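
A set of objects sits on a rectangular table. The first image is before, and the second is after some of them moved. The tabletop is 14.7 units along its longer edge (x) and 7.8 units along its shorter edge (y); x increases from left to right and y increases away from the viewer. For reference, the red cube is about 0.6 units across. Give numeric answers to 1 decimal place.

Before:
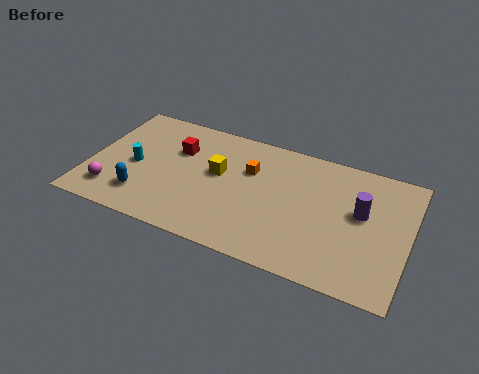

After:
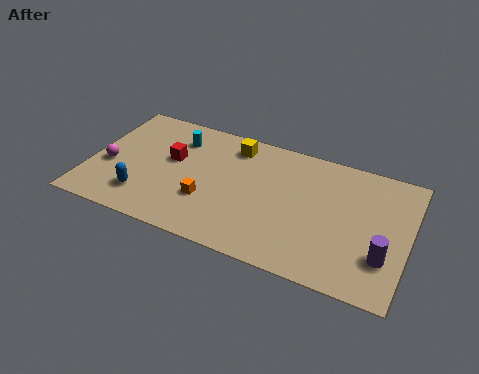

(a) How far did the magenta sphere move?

1.6

The magenta sphere moved from about (1.3, 1.6) to (0.9, 3.2), a distance of √(0.4² + 1.6²) ≈ 1.6.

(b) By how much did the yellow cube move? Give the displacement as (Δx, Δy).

(0.5, 2.0)

From the two frames, the yellow cube sits at roughly (5.9, 4.5) before and (6.4, 6.5) after.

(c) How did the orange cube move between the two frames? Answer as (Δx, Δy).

(-1.7, -2.6)

From the two frames, the orange cube sits at roughly (7.3, 5.2) before and (5.6, 2.6) after.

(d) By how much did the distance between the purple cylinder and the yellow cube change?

+1.8

The distance was about 6.6 in the first image and 8.4 in the second, so they moved 1.8 units further apart.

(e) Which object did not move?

the blue capsule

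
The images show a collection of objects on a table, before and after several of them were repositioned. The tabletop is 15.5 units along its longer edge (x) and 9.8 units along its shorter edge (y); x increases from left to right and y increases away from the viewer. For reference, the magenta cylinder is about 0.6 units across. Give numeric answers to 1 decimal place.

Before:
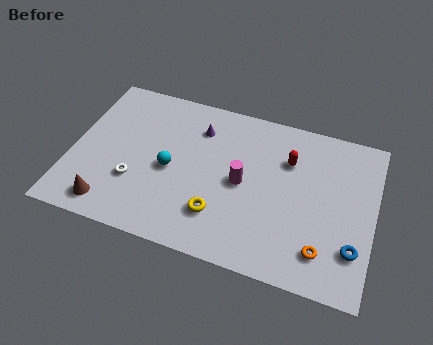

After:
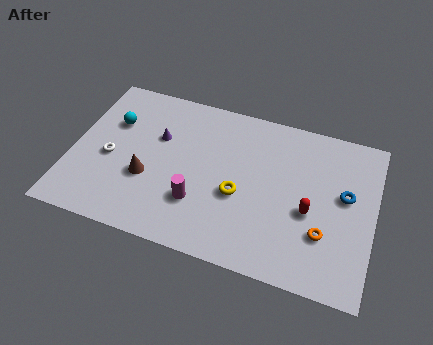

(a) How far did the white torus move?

1.8

The white torus moved from about (3.4, 3.2) to (2.0, 4.3), a distance of √(1.4² + 1.1²) ≈ 1.8.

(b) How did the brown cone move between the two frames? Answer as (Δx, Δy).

(1.7, 2.2)

From the two frames, the brown cone sits at roughly (2.3, 1.4) before and (4.0, 3.6) after.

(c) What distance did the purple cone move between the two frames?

2.3

The purple cone moved from about (6.3, 7.5) to (4.3, 6.3), a distance of √(2.0² + 1.2²) ≈ 2.3.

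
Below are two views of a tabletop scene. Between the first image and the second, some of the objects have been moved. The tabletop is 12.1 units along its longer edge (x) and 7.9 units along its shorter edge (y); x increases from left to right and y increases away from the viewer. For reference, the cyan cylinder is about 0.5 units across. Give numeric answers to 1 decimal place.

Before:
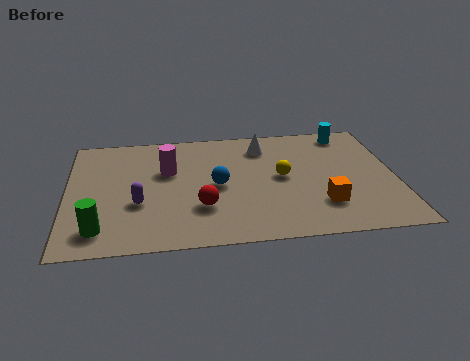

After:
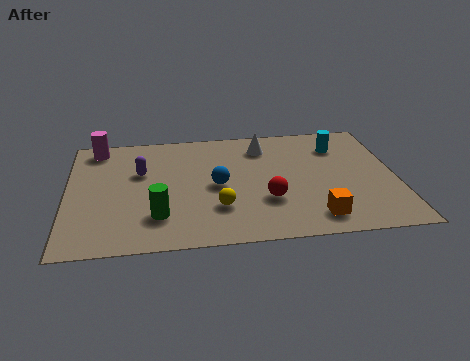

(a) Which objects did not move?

the white cone and the blue sphere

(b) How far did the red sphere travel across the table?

2.4

From (4.9, 2.4) to (7.3, 2.6), the red sphere covered √(2.4² + 0.2²) ≈ 2.4 units.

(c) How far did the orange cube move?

0.9

The orange cube moved from about (9.3, 2.1) to (9.0, 1.3), a distance of √(0.3² + 0.8²) ≈ 0.9.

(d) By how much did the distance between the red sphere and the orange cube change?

-2.3

They were about 4.4 units apart before and 2.1 after — 2.3 units closer together.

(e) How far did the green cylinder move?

2.2

The green cylinder moved from about (1.2, 1.4) to (3.3, 2.0), a distance of √(2.1² + 0.6²) ≈ 2.2.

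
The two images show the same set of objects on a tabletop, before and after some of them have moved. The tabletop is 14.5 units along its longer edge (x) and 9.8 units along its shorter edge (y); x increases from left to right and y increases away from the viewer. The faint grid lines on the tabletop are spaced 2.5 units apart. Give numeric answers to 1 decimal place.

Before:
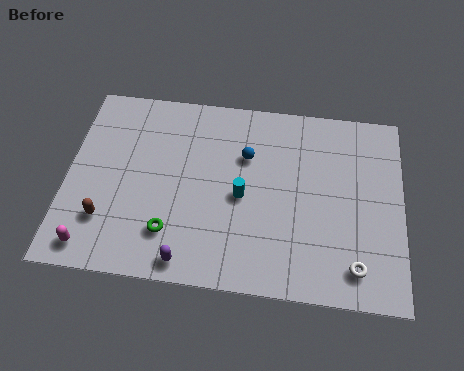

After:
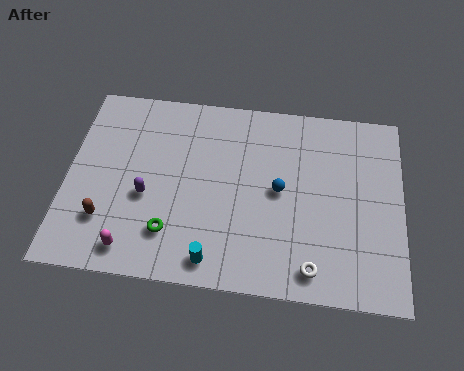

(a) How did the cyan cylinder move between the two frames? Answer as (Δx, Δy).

(-1.1, -3.3)

The cyan cylinder started near (7.6, 4.5) and ended near (6.5, 1.2).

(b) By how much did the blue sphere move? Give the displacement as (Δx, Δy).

(1.5, -1.6)

The blue sphere started near (7.7, 6.6) and ended near (9.2, 5.0).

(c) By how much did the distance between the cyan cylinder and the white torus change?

-1.5

The distance was about 5.7 in the first image and 4.2 in the second, so they moved 1.5 units closer together.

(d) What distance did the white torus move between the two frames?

1.8

The white torus was near (12.5, 1.6) before and (10.7, 1.3) after, so it travelled √(1.8² + 0.3²) ≈ 1.8 units.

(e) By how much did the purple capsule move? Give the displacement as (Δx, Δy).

(-1.9, 3.0)

The purple capsule was at about (5.4, 1.0) and moved to about (3.5, 4.0).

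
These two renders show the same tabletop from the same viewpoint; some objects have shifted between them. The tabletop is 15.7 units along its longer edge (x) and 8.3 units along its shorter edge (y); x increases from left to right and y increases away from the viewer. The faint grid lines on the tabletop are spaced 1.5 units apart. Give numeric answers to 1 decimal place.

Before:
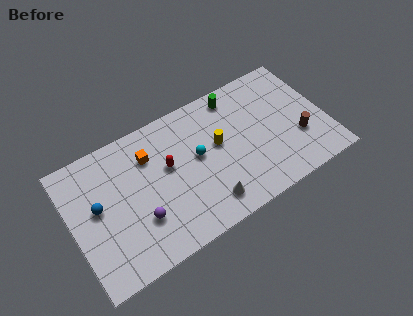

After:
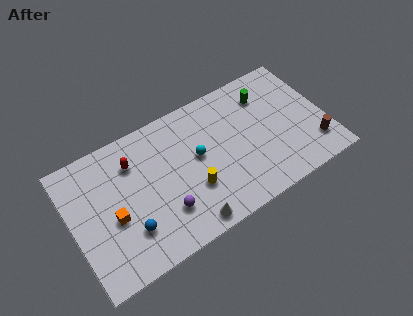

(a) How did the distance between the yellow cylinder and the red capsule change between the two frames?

+1.6

They were about 3.1 units apart before and 4.7 after — 1.6 units further apart.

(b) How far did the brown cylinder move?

1.2

The brown cylinder was near (13.9, 2.8) before and (14.7, 1.9) after, so it travelled √(0.8² + 0.9²) ≈ 1.2 units.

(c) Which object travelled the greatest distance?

the orange cube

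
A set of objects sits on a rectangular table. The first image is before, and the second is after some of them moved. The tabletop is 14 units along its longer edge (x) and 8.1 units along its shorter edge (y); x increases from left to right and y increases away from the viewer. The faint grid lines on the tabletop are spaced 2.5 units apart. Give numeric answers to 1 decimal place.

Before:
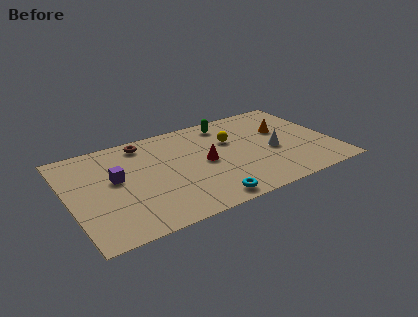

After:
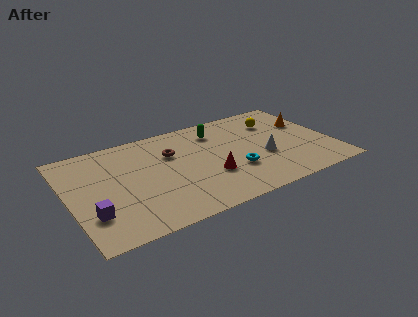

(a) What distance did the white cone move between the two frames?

0.6

The white cone moved from about (10.8, 3.5) to (10.3, 3.2), a distance of √(0.5² + 0.3²) ≈ 0.6.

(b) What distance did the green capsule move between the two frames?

0.8

The green capsule moved from about (8.8, 6.9) to (8.2, 6.4), a distance of √(0.6² + 0.5²) ≈ 0.8.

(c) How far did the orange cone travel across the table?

1.4

From (11.6, 5.1) to (13.0, 5.2), the orange cone covered √(1.4² + 0.1²) ≈ 1.4 units.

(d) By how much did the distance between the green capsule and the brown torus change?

-1.7

The distance was about 4.5 in the first image and 2.8 in the second, so they moved 1.7 units closer together.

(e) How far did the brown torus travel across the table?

2.0

The brown torus was near (4.3, 7.0) before and (5.6, 5.5) after, so it travelled √(1.3² + 1.5²) ≈ 2.0 units.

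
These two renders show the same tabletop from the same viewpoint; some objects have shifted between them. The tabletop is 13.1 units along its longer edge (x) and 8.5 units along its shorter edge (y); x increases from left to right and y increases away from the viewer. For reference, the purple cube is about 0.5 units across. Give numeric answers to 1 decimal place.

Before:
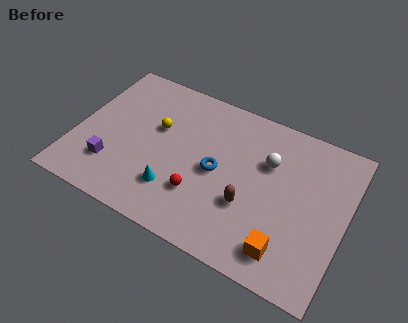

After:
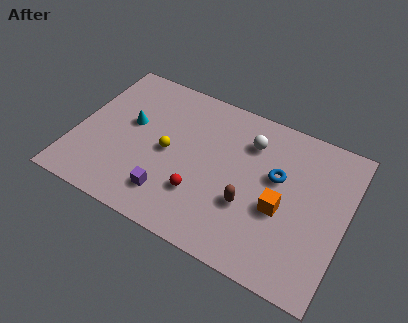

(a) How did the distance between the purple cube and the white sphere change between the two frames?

-2.3

They were about 8.0 units apart before and 5.7 after — 2.3 units closer together.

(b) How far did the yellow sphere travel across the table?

1.3

The yellow sphere moved from about (3.8, 5.2) to (4.5, 4.1), a distance of √(0.7² + 1.1²) ≈ 1.3.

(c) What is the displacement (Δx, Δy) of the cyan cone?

(-2.6, 2.7)

The cyan cone started near (5.1, 2.2) and ended near (2.5, 4.9).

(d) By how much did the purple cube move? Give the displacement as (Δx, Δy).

(2.9, -0.4)

From the two frames, the purple cube sits at roughly (2.0, 2.2) before and (4.9, 1.8) after.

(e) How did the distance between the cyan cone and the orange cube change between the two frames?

+2.2

Before: roughly 5.5 units apart; after: 7.7. That's 2.2 units further apart.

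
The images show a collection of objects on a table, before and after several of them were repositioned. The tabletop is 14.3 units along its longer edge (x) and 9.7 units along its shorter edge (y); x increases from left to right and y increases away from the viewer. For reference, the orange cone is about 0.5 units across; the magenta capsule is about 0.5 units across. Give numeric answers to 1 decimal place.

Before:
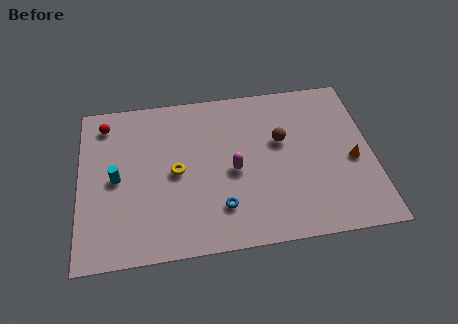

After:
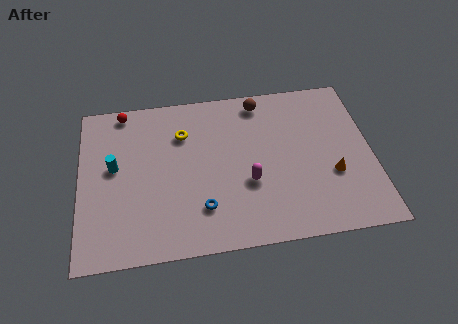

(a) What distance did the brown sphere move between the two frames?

2.8

The brown sphere moved from about (9.9, 5.9) to (9.0, 8.5), a distance of √(0.9² + 2.6²) ≈ 2.8.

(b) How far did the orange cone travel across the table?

1.2

The orange cone moved from about (13.3, 4.2) to (12.3, 3.5), a distance of √(1.0² + 0.7²) ≈ 1.2.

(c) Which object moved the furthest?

the brown sphere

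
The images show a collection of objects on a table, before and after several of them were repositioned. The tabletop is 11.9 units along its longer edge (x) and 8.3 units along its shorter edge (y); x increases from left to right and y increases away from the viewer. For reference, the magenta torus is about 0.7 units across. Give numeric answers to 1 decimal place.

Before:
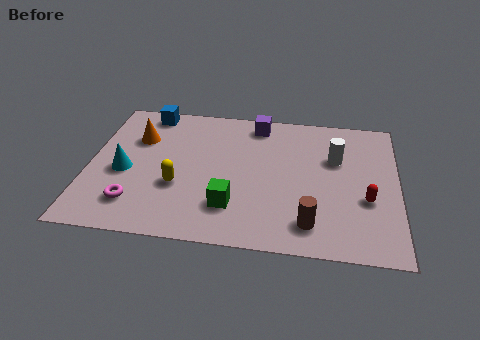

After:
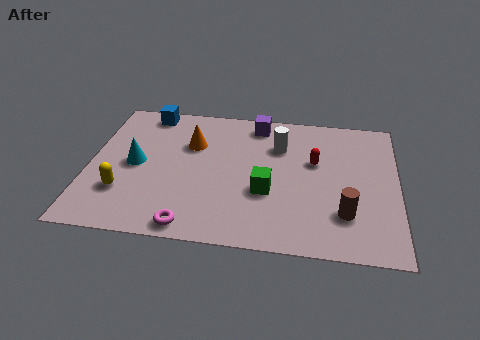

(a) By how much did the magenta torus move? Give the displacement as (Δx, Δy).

(2.2, -1.0)

The magenta torus was at about (1.9, 1.8) and moved to about (4.1, 0.8).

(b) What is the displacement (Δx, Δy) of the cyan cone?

(0.4, 0.5)

The cyan cone was at about (1.4, 3.6) and moved to about (1.8, 4.1).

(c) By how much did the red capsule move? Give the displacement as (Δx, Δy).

(-2.0, 2.0)

From the two frames, the red capsule sits at roughly (10.7, 3.1) before and (8.7, 5.1) after.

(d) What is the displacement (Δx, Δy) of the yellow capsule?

(-2.1, -0.6)

The yellow capsule was at about (3.5, 3.0) and moved to about (1.4, 2.4).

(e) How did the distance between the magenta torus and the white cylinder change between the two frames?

-2.4

The distance was about 8.4 in the first image and 6.0 in the second, so they moved 2.4 units closer together.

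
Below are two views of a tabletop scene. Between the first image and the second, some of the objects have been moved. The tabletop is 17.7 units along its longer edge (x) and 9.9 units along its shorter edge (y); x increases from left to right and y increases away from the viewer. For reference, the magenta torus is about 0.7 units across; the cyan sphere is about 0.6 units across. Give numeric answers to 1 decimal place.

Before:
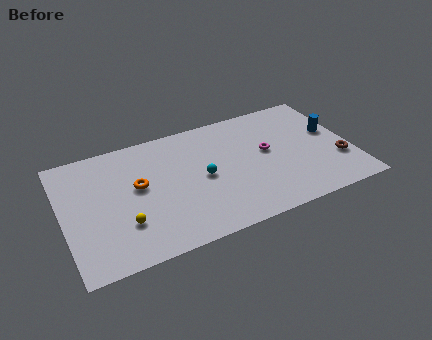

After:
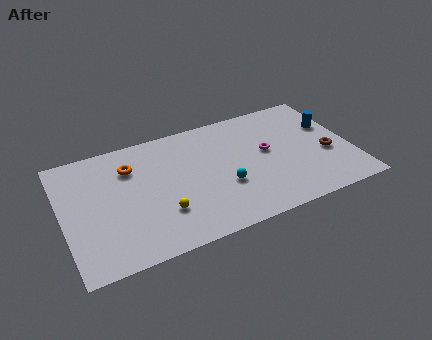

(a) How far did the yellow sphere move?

2.3

The yellow sphere moved from about (3.5, 2.9) to (5.8, 2.9), a distance of √(2.3² + 0.0²) ≈ 2.3.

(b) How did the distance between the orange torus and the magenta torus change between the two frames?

+0.5

They were about 8.0 units apart before and 8.5 after — 0.5 units further apart.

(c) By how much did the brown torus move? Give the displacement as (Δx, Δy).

(-0.6, 0.8)

From the two frames, the brown torus sits at roughly (16.8, 3.2) before and (16.2, 4.0) after.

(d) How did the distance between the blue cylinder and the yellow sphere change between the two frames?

-2.1

They were about 13.5 units apart before and 11.4 after — 2.1 units closer together.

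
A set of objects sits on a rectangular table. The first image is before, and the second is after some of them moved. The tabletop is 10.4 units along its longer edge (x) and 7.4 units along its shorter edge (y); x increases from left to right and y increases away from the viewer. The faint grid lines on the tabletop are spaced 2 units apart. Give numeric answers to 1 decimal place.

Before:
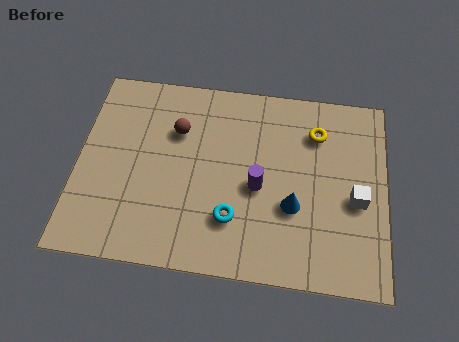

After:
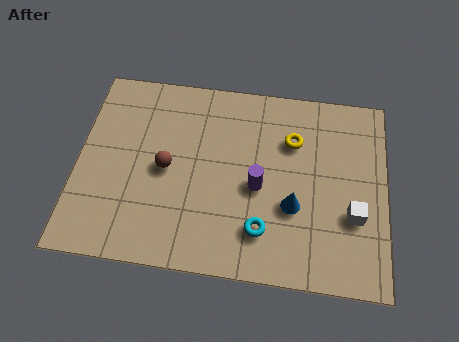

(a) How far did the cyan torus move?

1.0

From (5.3, 2.0) to (6.3, 1.7), the cyan torus covered √(1.0² + 0.3²) ≈ 1.0 units.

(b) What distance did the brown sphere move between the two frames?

1.5

From (3.3, 5.1) to (3.0, 3.6), the brown sphere covered √(0.3² + 1.5²) ≈ 1.5 units.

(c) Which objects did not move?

the blue cone and the purple cylinder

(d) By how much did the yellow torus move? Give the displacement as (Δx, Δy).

(-0.8, -0.4)

The yellow torus was at about (8.0, 5.6) and moved to about (7.2, 5.2).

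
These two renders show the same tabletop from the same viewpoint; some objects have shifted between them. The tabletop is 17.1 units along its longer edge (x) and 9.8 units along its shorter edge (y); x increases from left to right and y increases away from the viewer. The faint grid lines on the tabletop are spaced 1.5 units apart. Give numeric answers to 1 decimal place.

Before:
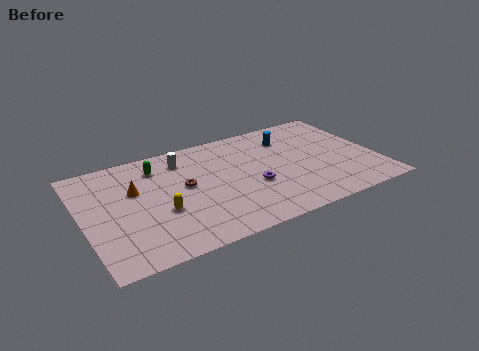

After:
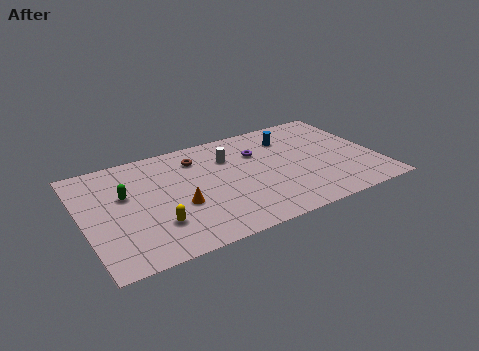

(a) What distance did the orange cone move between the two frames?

3.3

The orange cone moved from about (3.1, 6.2) to (5.4, 3.8), a distance of √(2.3² + 2.4²) ≈ 3.3.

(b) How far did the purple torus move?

3.1

The purple torus moved from about (9.7, 3.8) to (10.4, 6.8), a distance of √(0.7² + 3.0²) ≈ 3.1.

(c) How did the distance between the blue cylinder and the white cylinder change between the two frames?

-2.6

The distance was about 6.3 in the first image and 3.7 in the second, so they moved 2.6 units closer together.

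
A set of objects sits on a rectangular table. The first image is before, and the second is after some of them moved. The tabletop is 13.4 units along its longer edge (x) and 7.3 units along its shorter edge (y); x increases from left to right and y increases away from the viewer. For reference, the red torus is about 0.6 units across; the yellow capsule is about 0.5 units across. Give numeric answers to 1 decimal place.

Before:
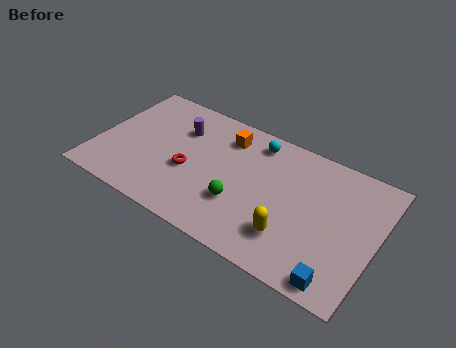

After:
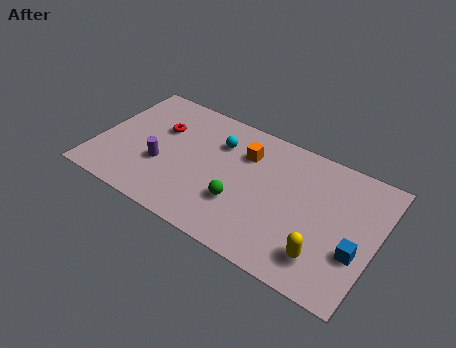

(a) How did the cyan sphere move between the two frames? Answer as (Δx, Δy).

(-1.7, -0.9)

From the two frames, the cyan sphere sits at roughly (7.3, 6.2) before and (5.6, 5.3) after.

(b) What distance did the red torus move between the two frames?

2.5

The red torus was near (4.5, 3.0) before and (2.8, 4.8) after, so it travelled √(1.7² + 1.8²) ≈ 2.5 units.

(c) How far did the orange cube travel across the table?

1.1

The orange cube was near (5.9, 5.8) before and (6.9, 5.3) after, so it travelled √(1.0² + 0.5²) ≈ 1.1 units.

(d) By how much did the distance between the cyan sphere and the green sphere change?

-0.5

Before: roughly 3.8 units apart; after: 3.3. That's 0.5 units closer together.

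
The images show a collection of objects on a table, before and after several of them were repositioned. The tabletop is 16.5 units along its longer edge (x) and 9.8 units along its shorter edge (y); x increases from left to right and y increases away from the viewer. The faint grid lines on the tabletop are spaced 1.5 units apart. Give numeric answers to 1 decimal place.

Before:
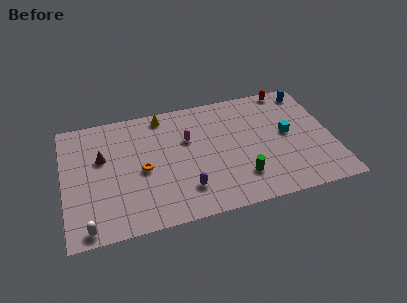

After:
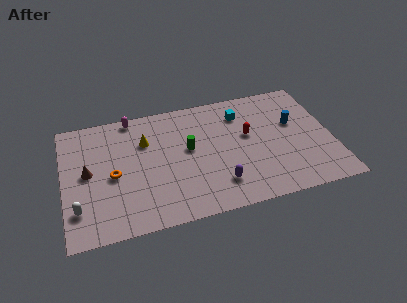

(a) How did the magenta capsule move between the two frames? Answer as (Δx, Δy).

(-3.3, 2.7)

From the two frames, the magenta capsule sits at roughly (7.7, 6.3) before and (4.4, 9.0) after.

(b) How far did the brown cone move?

1.3

From (2.4, 6.1) to (1.5, 5.1), the brown cone covered √(0.9² + 1.0²) ≈ 1.3 units.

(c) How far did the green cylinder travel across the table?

4.3

The green cylinder moved from about (10.7, 2.4) to (7.7, 5.5), a distance of √(3.0² + 3.1²) ≈ 4.3.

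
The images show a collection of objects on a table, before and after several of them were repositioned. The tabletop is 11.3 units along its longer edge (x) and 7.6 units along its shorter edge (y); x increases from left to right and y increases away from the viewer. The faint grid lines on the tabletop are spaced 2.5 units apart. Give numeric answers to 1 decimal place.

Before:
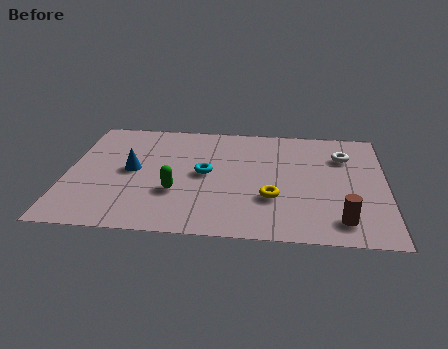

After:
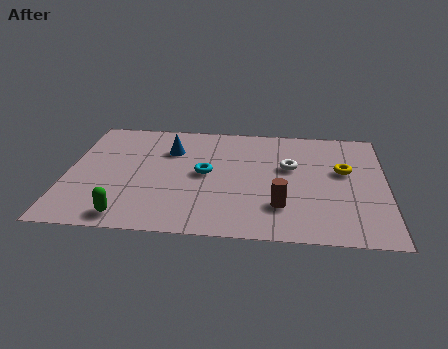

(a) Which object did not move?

the cyan torus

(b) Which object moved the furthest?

the yellow torus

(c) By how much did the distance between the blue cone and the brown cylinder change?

-2.6

Before: roughly 7.8 units apart; after: 5.2. That's 2.6 units closer together.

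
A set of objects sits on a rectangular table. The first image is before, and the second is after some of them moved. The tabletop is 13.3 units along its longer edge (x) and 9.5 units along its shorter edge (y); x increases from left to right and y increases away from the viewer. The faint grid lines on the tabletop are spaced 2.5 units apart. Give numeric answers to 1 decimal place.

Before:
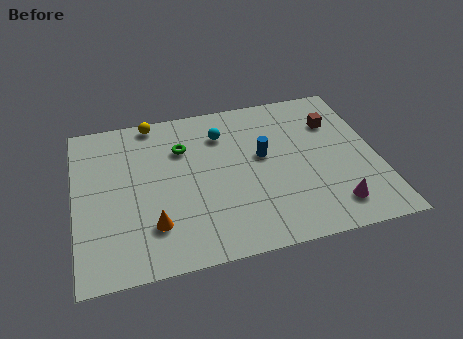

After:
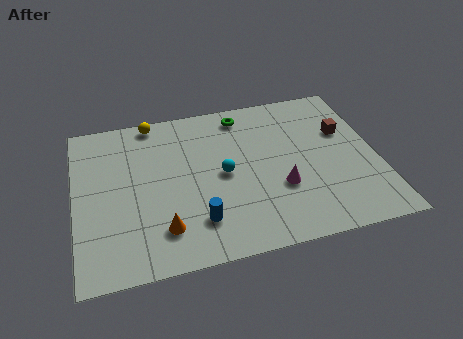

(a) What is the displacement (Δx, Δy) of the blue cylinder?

(-3.1, -3.2)

The blue cylinder started near (8.3, 5.4) and ended near (5.2, 2.2).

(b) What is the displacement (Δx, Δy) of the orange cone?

(0.4, -0.3)

From the two frames, the orange cone sits at roughly (3.3, 2.4) before and (3.7, 2.1) after.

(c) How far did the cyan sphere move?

2.5

From (6.6, 7.2) to (6.5, 4.7), the cyan sphere covered √(0.1² + 2.5²) ≈ 2.5 units.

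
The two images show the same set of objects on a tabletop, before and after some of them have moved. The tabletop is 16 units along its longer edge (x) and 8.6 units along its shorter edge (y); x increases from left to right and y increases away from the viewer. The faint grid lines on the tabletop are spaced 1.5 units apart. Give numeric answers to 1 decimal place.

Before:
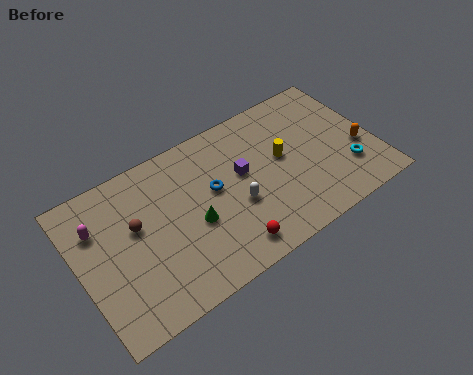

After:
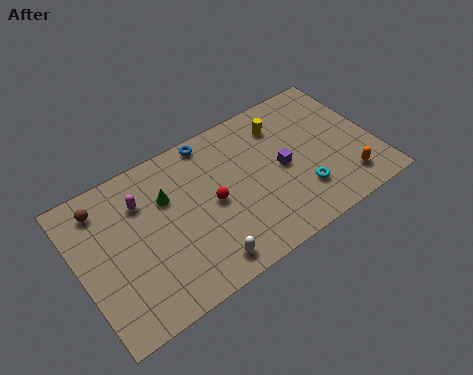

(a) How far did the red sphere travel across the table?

2.9

The red sphere moved from about (7.5, 1.3) to (7.1, 4.2), a distance of √(0.4² + 2.9²) ≈ 2.9.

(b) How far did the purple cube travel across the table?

2.2

The purple cube was near (8.9, 5.0) before and (11.0, 4.2) after, so it travelled √(2.1² + 0.8²) ≈ 2.2 units.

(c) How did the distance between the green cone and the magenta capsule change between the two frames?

-4.0

Before: roughly 5.4 units apart; after: 1.4. That's 4.0 units closer together.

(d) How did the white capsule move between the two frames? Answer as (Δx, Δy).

(-2.2, -2.2)

From the two frames, the white capsule sits at roughly (8.3, 3.4) before and (6.1, 1.2) after.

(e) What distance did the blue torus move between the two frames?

2.9

The blue torus moved from about (7.3, 4.9) to (7.6, 7.8), a distance of √(0.3² + 2.9²) ≈ 2.9.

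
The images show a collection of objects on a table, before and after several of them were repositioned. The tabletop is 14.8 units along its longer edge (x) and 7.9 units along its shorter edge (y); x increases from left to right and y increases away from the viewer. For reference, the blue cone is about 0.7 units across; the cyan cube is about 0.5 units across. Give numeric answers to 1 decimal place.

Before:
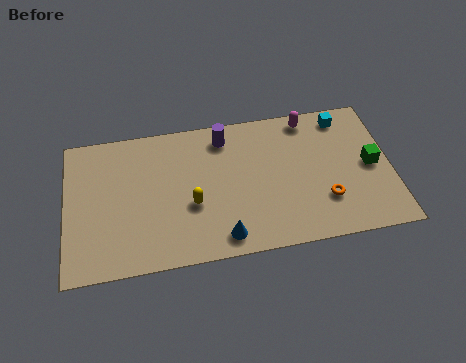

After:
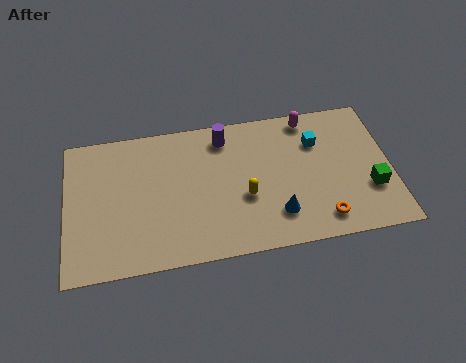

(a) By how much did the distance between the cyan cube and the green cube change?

+0.7

Before: roughly 3.1 units apart; after: 3.8. That's 0.7 units further apart.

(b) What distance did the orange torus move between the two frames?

1.0

The orange torus was near (11.7, 2.3) before and (11.5, 1.3) after, so it travelled √(0.2² + 1.0²) ≈ 1.0 units.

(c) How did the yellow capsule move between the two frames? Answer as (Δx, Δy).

(2.4, 0.0)

From the two frames, the yellow capsule sits at roughly (5.7, 3.1) before and (8.1, 3.1) after.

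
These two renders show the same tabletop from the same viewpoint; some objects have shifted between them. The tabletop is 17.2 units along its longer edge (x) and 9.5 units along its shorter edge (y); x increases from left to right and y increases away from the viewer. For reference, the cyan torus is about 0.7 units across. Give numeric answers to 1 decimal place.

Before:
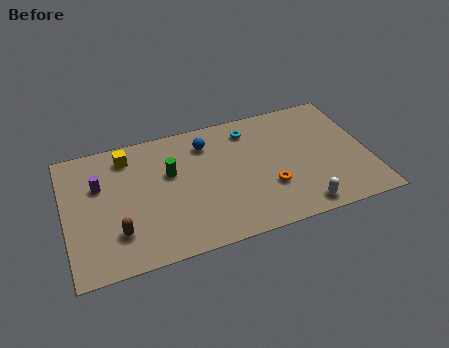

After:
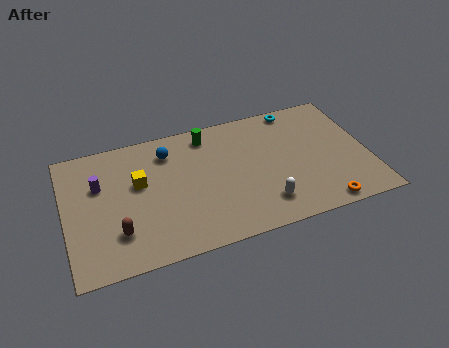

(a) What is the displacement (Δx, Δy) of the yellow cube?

(0.5, -2.2)

The yellow cube started near (3.7, 7.9) and ended near (4.2, 5.7).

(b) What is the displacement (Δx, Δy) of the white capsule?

(-2.0, 0.9)

The white capsule started near (13.0, 1.1) and ended near (11.0, 2.0).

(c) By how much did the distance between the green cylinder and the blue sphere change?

-0.3

They were about 2.7 units apart before and 2.4 after — 0.3 units closer together.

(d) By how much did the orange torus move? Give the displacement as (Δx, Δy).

(2.8, -2.2)

From the two frames, the orange torus sits at roughly (11.4, 3.1) before and (14.2, 0.9) after.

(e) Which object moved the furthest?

the orange torus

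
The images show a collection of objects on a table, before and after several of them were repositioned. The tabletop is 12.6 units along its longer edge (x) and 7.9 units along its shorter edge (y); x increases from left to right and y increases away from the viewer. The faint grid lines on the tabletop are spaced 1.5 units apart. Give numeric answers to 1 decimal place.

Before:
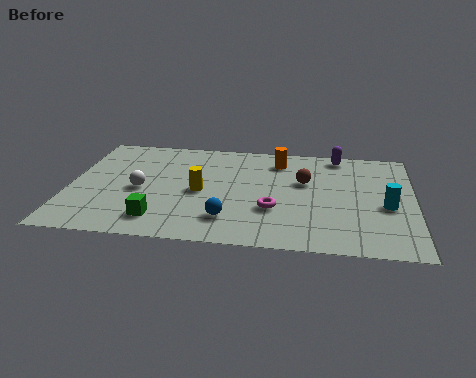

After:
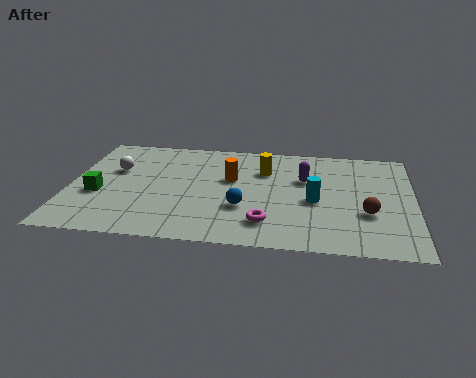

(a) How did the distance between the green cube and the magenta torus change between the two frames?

+2.1

Before: roughly 4.3 units apart; after: 6.4. That's 2.1 units further apart.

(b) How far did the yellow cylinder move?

3.0

From (4.8, 3.7) to (7.1, 5.6), the yellow cylinder covered √(2.3² + 1.9²) ≈ 3.0 units.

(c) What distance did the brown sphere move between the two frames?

3.1

The brown sphere was near (8.6, 4.9) before and (10.9, 2.8) after, so it travelled √(2.3² + 2.1²) ≈ 3.1 units.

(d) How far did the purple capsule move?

2.3

From (9.8, 7.1) to (8.6, 5.1), the purple capsule covered √(1.2² + 2.0²) ≈ 2.3 units.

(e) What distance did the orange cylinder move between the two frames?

2.3

The orange cylinder moved from about (7.6, 6.4) to (5.9, 4.8), a distance of √(1.7² + 1.6²) ≈ 2.3.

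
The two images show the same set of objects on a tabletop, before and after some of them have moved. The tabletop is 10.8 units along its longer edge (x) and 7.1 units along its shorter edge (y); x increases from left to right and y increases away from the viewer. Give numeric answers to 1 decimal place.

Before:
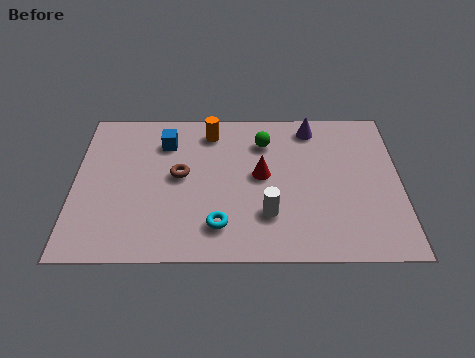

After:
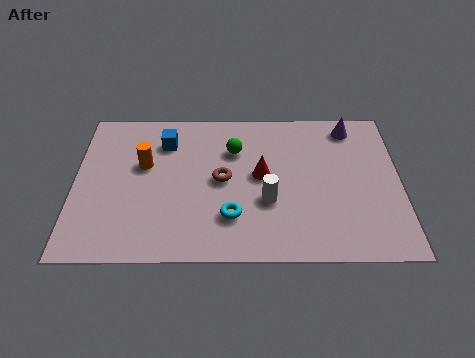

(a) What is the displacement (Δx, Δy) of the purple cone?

(1.3, 0.0)

From the two frames, the purple cone sits at roughly (7.9, 6.1) before and (9.2, 6.1) after.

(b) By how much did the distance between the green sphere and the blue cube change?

-1.0

Before: roughly 3.3 units apart; after: 2.3. That's 1.0 units closer together.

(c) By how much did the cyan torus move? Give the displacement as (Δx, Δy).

(0.4, 0.4)

The cyan torus started near (4.8, 1.5) and ended near (5.2, 1.9).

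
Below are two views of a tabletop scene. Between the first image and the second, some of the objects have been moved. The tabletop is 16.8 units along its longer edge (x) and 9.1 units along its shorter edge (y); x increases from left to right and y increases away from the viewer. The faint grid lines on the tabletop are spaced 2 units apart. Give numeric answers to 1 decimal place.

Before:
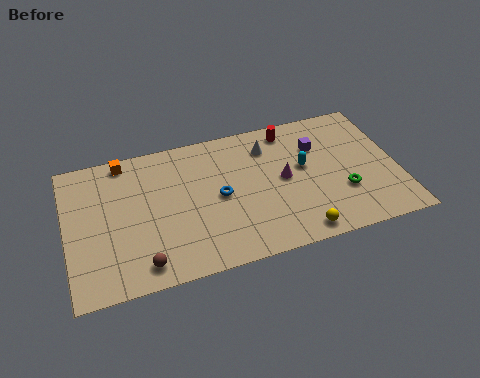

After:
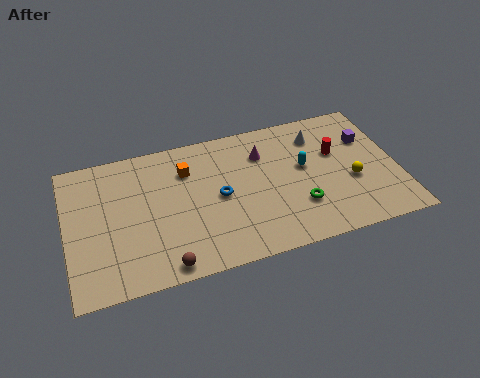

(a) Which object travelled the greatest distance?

the yellow sphere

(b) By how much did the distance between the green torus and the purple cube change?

+1.7

The distance was about 3.5 in the first image and 5.2 in the second, so they moved 1.7 units further apart.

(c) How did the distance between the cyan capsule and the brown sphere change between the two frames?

-0.8

They were about 9.4 units apart before and 8.6 after — 0.8 units closer together.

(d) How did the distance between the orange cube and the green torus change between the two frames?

-5.3

They were about 12.0 units apart before and 6.7 after — 5.3 units closer together.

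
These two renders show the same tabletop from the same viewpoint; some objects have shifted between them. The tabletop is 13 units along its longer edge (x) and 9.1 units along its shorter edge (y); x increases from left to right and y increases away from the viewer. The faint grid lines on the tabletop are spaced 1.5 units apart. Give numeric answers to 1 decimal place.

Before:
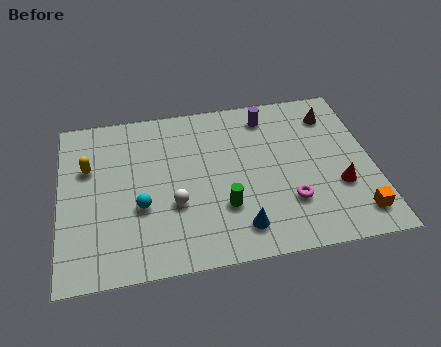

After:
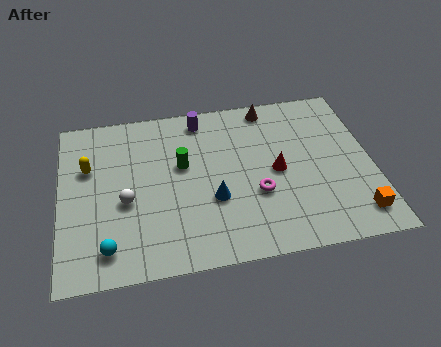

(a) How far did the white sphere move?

2.1

The white sphere was near (4.7, 3.3) before and (2.7, 3.8) after, so it travelled √(2.0² + 0.5²) ≈ 2.1 units.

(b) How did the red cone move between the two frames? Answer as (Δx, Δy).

(-2.5, 1.3)

From the two frames, the red cone sits at roughly (11.5, 3.1) before and (9.0, 4.4) after.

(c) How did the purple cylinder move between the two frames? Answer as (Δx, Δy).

(-2.8, 0.3)

The purple cylinder was at about (8.8, 7.6) and moved to about (6.0, 7.9).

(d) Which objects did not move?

the yellow capsule and the orange cube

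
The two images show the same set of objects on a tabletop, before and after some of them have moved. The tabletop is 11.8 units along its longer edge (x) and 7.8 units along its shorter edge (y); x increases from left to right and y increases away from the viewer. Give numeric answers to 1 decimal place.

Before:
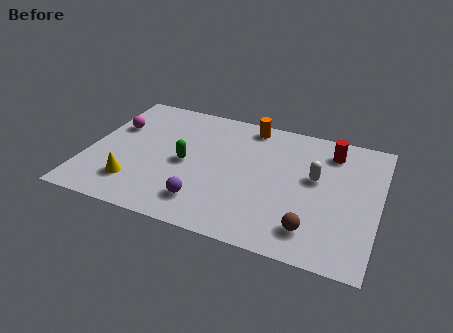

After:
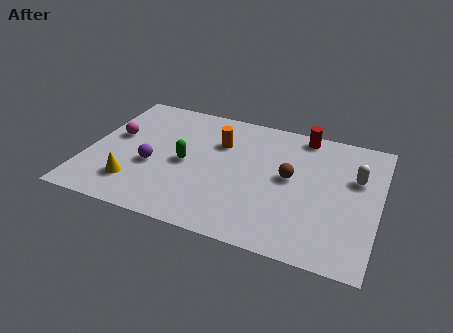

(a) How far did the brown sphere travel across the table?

2.9

The brown sphere was near (9.3, 1.5) before and (8.2, 4.2) after, so it travelled √(1.1² + 2.7²) ≈ 2.9 units.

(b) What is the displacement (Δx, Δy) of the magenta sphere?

(0.1, -0.6)

The magenta sphere started near (0.9, 5.1) and ended near (1.0, 4.5).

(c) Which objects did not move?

the yellow cone and the green capsule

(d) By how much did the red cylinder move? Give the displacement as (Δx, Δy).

(-1.2, 0.7)

The red cylinder was at about (9.7, 6.3) and moved to about (8.5, 7.0).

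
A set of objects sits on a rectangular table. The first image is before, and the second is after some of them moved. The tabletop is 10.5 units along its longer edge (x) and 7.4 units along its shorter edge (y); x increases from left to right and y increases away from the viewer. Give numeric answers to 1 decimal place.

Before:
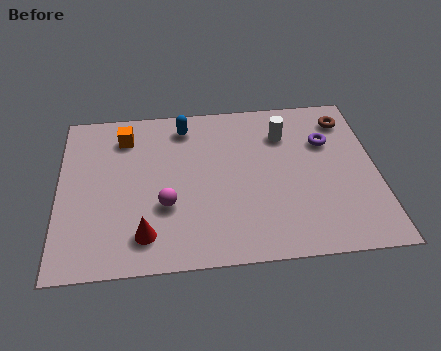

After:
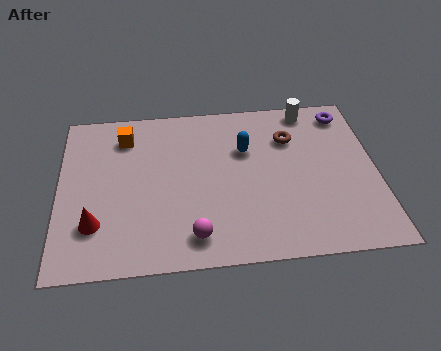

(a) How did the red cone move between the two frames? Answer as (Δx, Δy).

(-1.6, 0.6)

The red cone started near (2.8, 1.4) and ended near (1.2, 2.0).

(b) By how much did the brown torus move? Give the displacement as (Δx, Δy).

(-1.9, -0.7)

The brown torus was at about (9.6, 6.0) and moved to about (7.7, 5.3).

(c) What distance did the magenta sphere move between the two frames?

1.7

From (3.5, 2.6) to (4.4, 1.2), the magenta sphere covered √(0.9² + 1.4²) ≈ 1.7 units.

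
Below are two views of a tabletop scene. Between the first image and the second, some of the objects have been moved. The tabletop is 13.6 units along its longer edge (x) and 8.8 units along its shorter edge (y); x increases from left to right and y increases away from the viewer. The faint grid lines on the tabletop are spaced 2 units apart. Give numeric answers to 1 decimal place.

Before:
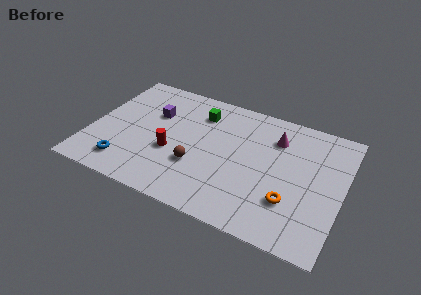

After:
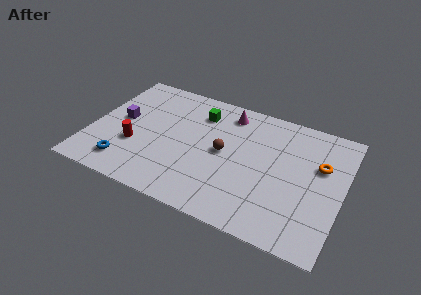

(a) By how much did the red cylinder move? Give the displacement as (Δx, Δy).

(-2.0, -0.3)

The red cylinder was at about (4.5, 3.4) and moved to about (2.5, 3.1).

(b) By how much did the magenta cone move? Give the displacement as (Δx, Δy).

(-2.7, 0.8)

The magenta cone was at about (9.8, 6.6) and moved to about (7.1, 7.4).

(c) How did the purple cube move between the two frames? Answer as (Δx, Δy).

(-1.7, -1.1)

The purple cube was at about (3.2, 5.8) and moved to about (1.5, 4.7).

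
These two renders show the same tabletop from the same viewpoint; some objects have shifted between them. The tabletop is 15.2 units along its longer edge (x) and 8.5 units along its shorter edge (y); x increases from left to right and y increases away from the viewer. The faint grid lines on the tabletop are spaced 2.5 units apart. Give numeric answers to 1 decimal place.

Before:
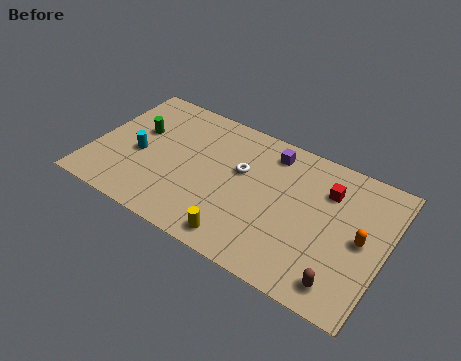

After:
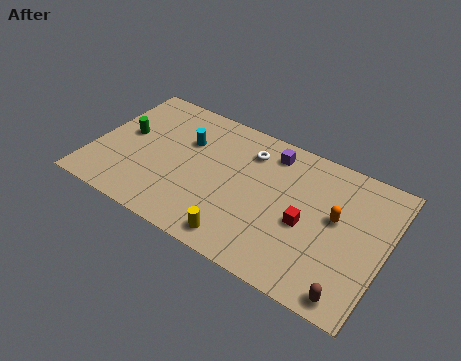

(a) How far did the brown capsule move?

0.6

From (13.4, 1.3) to (13.9, 0.9), the brown capsule covered √(0.5² + 0.4²) ≈ 0.6 units.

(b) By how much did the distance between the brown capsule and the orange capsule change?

+1.1

The distance was about 3.0 in the first image and 4.1 in the second, so they moved 1.1 units further apart.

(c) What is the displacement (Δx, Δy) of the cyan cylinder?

(2.2, 2.0)

The cyan cylinder was at about (2.4, 3.7) and moved to about (4.6, 5.7).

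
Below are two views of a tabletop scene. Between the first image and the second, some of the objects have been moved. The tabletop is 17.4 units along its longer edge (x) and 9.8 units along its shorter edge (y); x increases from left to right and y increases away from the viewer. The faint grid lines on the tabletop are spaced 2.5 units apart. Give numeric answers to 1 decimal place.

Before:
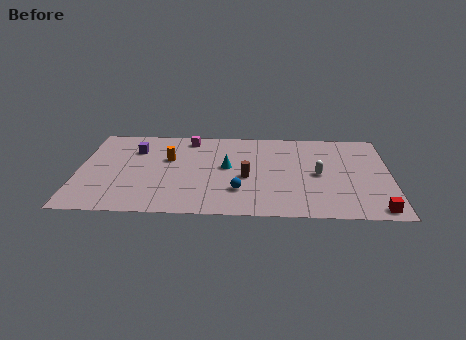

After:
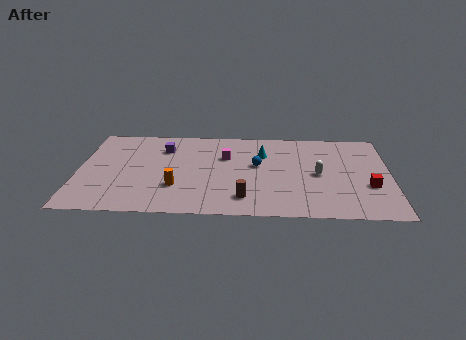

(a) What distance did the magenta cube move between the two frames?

2.9

The magenta cube moved from about (6.1, 8.5) to (8.2, 6.5), a distance of √(2.1² + 2.0²) ≈ 2.9.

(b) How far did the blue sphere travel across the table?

3.1

The blue sphere was near (9.0, 2.7) before and (10.0, 5.6) after, so it travelled √(1.0² + 2.9²) ≈ 3.1 units.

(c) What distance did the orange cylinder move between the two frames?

3.1

The orange cylinder was near (5.0, 6.1) before and (5.5, 3.0) after, so it travelled √(0.5² + 3.1²) ≈ 3.1 units.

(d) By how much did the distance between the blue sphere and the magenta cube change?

-4.5

They were about 6.5 units apart before and 2.0 after — 4.5 units closer together.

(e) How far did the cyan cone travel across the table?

2.6

The cyan cone moved from about (8.3, 5.3) to (10.3, 6.9), a distance of √(2.0² + 1.6²) ≈ 2.6.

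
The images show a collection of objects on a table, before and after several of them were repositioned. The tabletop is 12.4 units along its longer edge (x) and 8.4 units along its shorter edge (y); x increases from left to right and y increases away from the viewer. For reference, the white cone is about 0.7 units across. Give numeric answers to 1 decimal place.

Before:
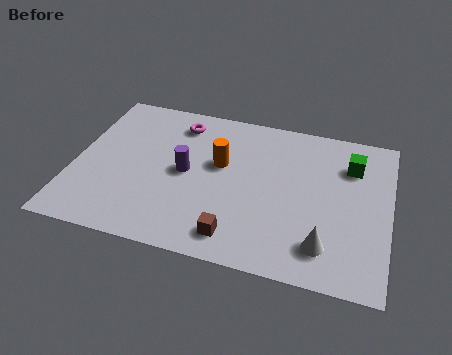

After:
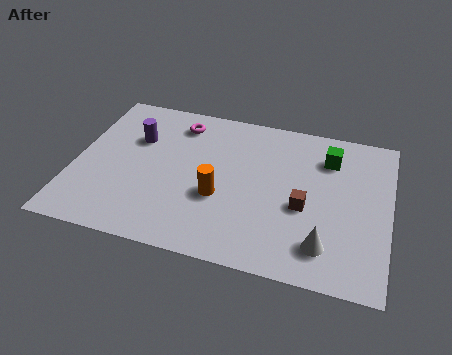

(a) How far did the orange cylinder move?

1.8

From (5.7, 5.0) to (5.8, 3.2), the orange cylinder covered √(0.1² + 1.8²) ≈ 1.8 units.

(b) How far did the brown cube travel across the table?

3.3

The brown cube moved from about (6.6, 1.3) to (9.1, 3.5), a distance of √(2.5² + 2.2²) ≈ 3.3.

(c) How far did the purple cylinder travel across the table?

2.5

The purple cylinder moved from about (4.4, 4.2) to (2.3, 5.6), a distance of √(2.1² + 1.4²) ≈ 2.5.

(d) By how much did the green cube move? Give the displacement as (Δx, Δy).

(-0.9, 0.2)

From the two frames, the green cube sits at roughly (10.8, 6.2) before and (9.9, 6.4) after.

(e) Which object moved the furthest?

the brown cube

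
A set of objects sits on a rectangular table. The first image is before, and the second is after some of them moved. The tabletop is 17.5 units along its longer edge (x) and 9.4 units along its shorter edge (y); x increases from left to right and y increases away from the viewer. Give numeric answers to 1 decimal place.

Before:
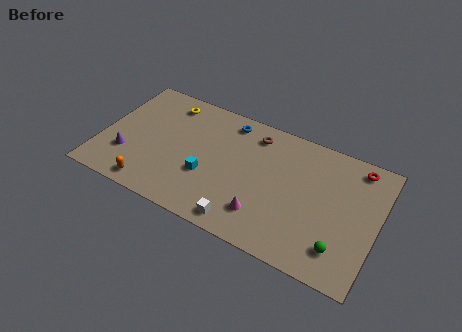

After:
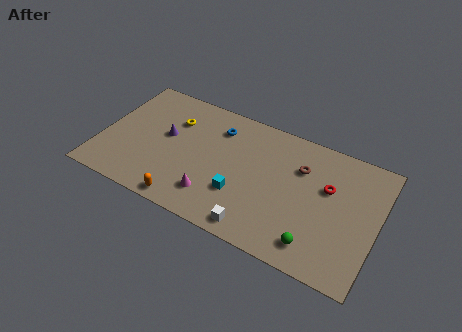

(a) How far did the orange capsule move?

2.3

The orange capsule was near (3.6, 1.1) before and (5.9, 0.9) after, so it travelled √(2.3² + 0.2²) ≈ 2.3 units.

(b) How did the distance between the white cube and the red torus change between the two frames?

-3.4

The distance was about 9.6 in the first image and 6.2 in the second, so they moved 3.4 units closer together.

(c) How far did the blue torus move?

1.0

From (7.7, 8.1) to (7.1, 7.3), the blue torus covered √(0.6² + 0.8²) ≈ 1.0 units.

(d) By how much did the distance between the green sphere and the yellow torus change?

-2.2

Before: roughly 13.2 units apart; after: 11.0. That's 2.2 units closer together.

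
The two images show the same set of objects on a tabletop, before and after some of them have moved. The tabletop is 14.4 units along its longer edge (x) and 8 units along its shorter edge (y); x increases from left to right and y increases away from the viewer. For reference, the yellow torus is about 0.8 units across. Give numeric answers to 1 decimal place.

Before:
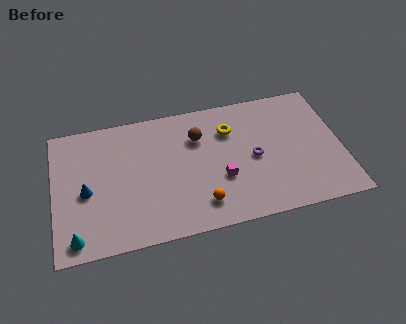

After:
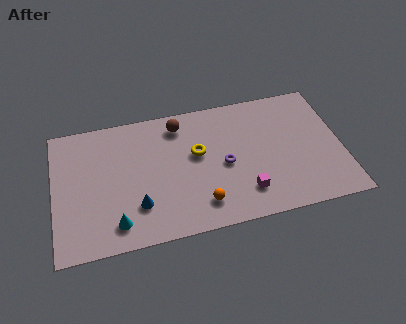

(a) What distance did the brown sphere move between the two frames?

1.3

The brown sphere moved from about (7.3, 5.7) to (6.4, 6.7), a distance of √(0.9² + 1.0²) ≈ 1.3.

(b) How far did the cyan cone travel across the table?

2.0

The cyan cone was near (1.0, 1.0) before and (3.0, 1.4) after, so it travelled √(2.0² + 0.4²) ≈ 2.0 units.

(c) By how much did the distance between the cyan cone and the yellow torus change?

-3.9

Before: roughly 9.2 units apart; after: 5.3. That's 3.9 units closer together.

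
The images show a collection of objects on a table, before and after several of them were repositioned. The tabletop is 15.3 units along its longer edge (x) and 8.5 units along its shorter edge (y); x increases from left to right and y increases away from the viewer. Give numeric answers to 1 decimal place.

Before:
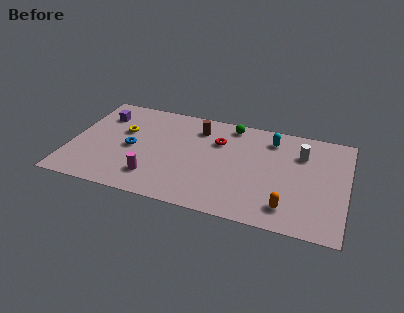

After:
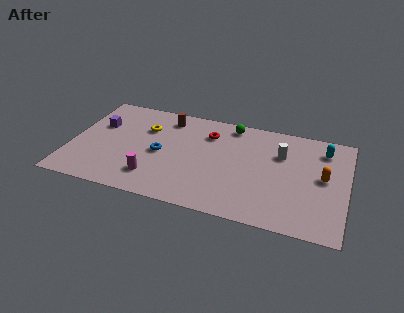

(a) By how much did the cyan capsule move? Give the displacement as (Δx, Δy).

(2.9, -0.1)

The cyan capsule was at about (11.0, 6.9) and moved to about (13.9, 6.8).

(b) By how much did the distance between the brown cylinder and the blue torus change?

-1.3

Before: roughly 4.4 units apart; after: 3.1. That's 1.3 units closer together.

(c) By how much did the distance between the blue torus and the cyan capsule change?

+1.2

Before: roughly 8.1 units apart; after: 9.3. That's 1.2 units further apart.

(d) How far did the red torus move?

0.8

The red torus was near (8.1, 5.9) before and (7.5, 6.4) after, so it travelled √(0.6² + 0.5²) ≈ 0.8 units.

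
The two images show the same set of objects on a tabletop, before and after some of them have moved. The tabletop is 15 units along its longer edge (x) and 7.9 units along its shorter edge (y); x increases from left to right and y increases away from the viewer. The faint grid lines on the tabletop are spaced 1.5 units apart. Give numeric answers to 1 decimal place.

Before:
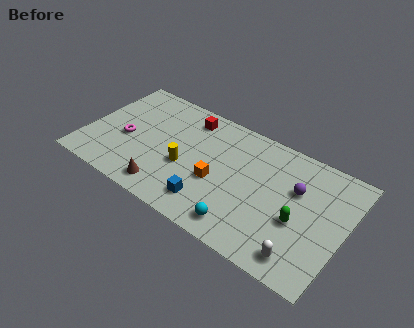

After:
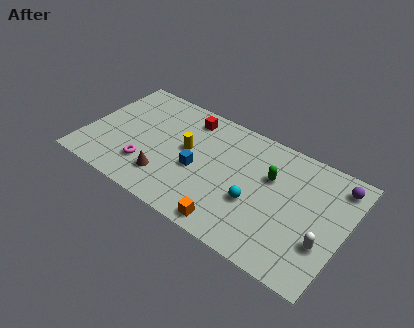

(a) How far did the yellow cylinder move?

1.2

From (5.9, 3.2) to (5.8, 4.4), the yellow cylinder covered √(0.1² + 1.2²) ≈ 1.2 units.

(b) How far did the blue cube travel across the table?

2.1

The blue cube moved from about (7.6, 1.6) to (6.6, 3.4), a distance of √(1.0² + 1.8²) ≈ 2.1.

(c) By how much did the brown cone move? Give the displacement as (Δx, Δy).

(-0.1, 0.7)

From the two frames, the brown cone sits at roughly (5.1, 1.2) before and (5.0, 1.9) after.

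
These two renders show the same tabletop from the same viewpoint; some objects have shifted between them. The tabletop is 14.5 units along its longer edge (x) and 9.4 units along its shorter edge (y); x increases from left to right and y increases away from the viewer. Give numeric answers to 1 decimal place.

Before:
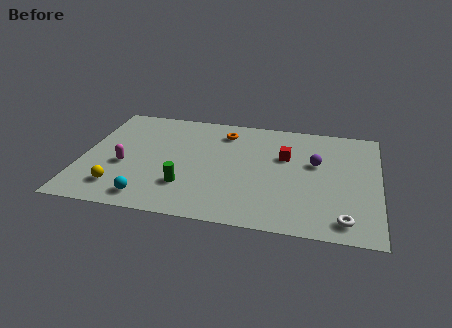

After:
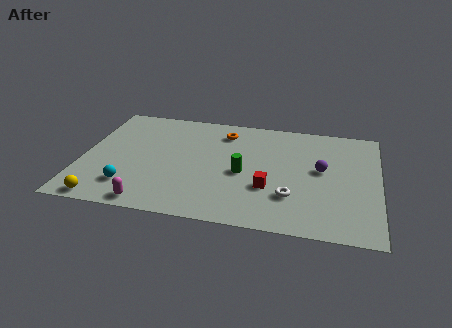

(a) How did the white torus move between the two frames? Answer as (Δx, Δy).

(-2.6, 1.4)

The white torus started near (12.9, 1.3) and ended near (10.3, 2.7).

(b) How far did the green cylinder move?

3.1

From (5.2, 2.6) to (7.9, 4.2), the green cylinder covered √(2.7² + 1.6²) ≈ 3.1 units.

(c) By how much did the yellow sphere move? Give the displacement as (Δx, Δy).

(-0.6, -1.1)

From the two frames, the yellow sphere sits at roughly (2.0, 1.9) before and (1.4, 0.8) after.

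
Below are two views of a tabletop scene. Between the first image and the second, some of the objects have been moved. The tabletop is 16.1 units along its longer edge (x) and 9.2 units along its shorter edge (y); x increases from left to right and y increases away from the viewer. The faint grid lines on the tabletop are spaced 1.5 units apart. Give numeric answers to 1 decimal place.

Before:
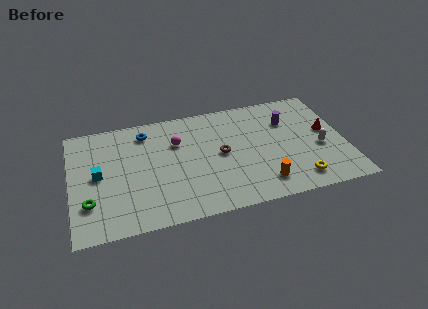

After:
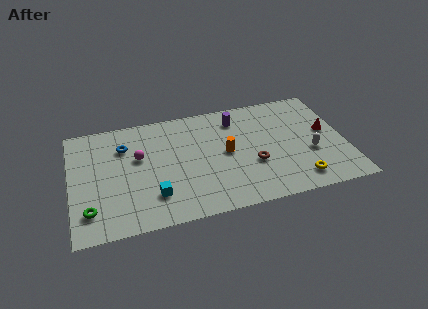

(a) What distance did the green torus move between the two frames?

0.6

The green torus moved from about (1.0, 2.6) to (1.0, 2.0), a distance of √(0.0² + 0.6²) ≈ 0.6.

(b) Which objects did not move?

the yellow torus and the red cone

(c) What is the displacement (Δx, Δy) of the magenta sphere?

(-2.3, -0.7)

From the two frames, the magenta sphere sits at roughly (6.3, 6.3) before and (4.0, 5.6) after.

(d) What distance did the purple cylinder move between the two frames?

3.1

The purple cylinder was near (12.9, 6.5) before and (9.9, 7.4) after, so it travelled √(3.0² + 0.9²) ≈ 3.1 units.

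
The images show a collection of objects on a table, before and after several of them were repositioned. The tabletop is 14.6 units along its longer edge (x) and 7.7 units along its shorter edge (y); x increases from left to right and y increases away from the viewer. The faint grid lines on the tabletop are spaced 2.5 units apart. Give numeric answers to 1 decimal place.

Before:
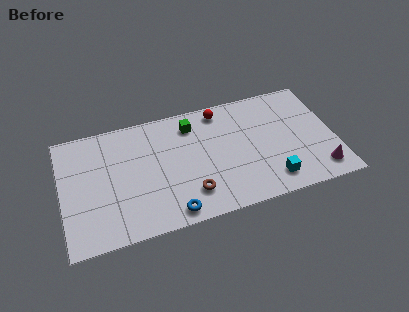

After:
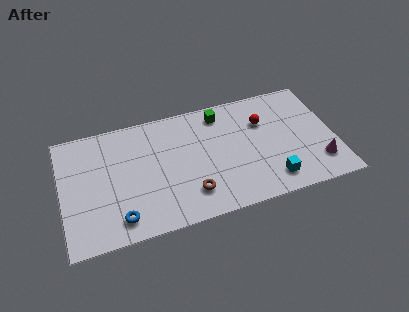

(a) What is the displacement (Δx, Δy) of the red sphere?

(2.2, -1.4)

From the two frames, the red sphere sits at roughly (8.7, 6.7) before and (10.9, 5.3) after.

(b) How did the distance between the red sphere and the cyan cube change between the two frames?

-1.9

They were about 5.8 units apart before and 3.9 after — 1.9 units closer together.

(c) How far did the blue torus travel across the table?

2.7

The blue torus was near (5.6, 0.9) before and (2.9, 1.3) after, so it travelled √(2.7² + 0.4²) ≈ 2.7 units.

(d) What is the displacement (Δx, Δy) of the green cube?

(1.6, 0.3)

The green cube was at about (7.1, 6.2) and moved to about (8.7, 6.5).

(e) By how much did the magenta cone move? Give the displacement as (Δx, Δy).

(0.0, 0.5)

The magenta cone started near (13.6, 1.3) and ended near (13.6, 1.8).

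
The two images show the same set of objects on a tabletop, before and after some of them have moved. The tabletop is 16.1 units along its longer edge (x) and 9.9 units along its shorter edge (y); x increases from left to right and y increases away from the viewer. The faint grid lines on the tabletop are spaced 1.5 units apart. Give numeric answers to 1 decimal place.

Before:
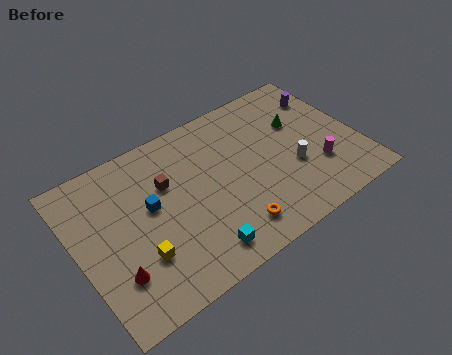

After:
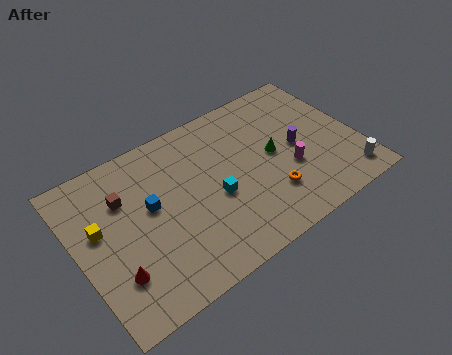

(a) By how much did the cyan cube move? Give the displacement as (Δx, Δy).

(1.5, 2.7)

From the two frames, the cyan cube sits at roughly (6.2, 1.5) before and (7.7, 4.2) after.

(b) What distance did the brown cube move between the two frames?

2.4

The brown cube was near (5.3, 6.5) before and (2.9, 6.9) after, so it travelled √(2.4² + 0.4²) ≈ 2.4 units.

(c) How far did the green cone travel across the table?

2.2

The green cone moved from about (13.1, 6.4) to (11.3, 5.1), a distance of √(1.8² + 1.3²) ≈ 2.2.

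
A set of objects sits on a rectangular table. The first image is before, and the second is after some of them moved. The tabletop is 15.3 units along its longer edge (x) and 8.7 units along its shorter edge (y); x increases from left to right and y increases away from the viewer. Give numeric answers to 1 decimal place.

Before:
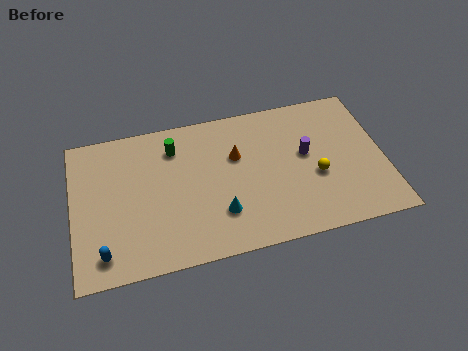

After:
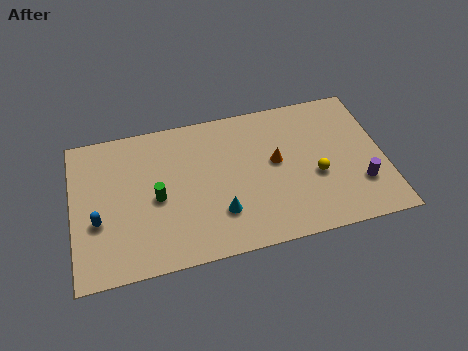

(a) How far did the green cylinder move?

3.0

From (5.1, 6.8) to (4.1, 4.0), the green cylinder covered √(1.0² + 2.8²) ≈ 3.0 units.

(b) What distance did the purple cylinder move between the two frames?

3.5

The purple cylinder moved from about (11.5, 4.9) to (14.0, 2.5), a distance of √(2.5² + 2.4²) ≈ 3.5.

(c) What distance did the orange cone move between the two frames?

2.1

From (8.1, 5.6) to (10.0, 4.8), the orange cone covered √(1.9² + 0.8²) ≈ 2.1 units.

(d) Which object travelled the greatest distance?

the purple cylinder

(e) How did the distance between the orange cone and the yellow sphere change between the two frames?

-2.0

The distance was about 4.3 in the first image and 2.3 in the second, so they moved 2.0 units closer together.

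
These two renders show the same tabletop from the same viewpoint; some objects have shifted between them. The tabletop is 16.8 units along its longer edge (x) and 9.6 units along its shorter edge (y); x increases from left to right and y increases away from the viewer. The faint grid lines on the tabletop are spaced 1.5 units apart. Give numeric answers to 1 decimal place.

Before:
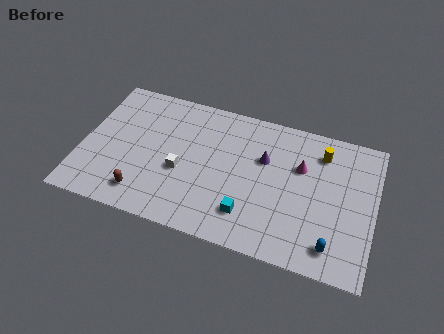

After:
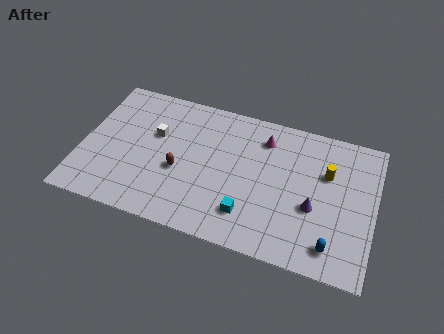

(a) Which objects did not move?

the blue capsule and the cyan cube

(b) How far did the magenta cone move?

2.6

The magenta cone moved from about (12.5, 6.3) to (10.3, 7.6), a distance of √(2.2² + 1.3²) ≈ 2.6.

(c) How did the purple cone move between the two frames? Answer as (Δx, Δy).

(3.0, -2.4)

The purple cone was at about (10.4, 6.2) and moved to about (13.4, 3.8).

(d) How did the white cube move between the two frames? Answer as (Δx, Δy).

(-1.7, 2.1)

The white cube started near (5.8, 3.9) and ended near (4.1, 6.0).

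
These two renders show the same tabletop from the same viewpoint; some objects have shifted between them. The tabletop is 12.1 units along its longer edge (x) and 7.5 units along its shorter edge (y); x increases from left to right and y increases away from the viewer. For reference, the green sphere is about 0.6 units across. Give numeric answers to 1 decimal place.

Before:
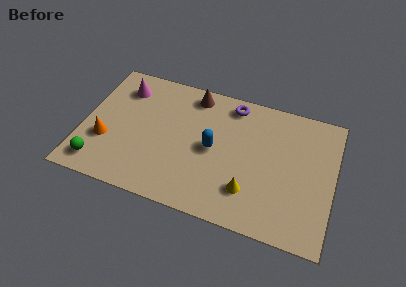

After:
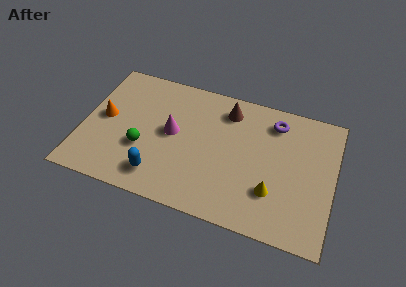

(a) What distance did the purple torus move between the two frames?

2.1

From (7.0, 6.5) to (9.1, 6.1), the purple torus covered √(2.1² + 0.4²) ≈ 2.1 units.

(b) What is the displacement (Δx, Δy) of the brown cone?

(1.7, -0.4)

From the two frames, the brown cone sits at roughly (5.1, 6.5) before and (6.8, 6.1) after.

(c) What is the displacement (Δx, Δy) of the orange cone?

(-0.2, 1.3)

From the two frames, the orange cone sits at roughly (1.2, 2.6) before and (1.0, 3.9) after.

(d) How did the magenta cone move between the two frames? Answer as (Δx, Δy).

(2.6, -1.9)

The magenta cone started near (1.7, 5.9) and ended near (4.3, 4.0).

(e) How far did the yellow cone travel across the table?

1.1

The yellow cone was near (8.2, 1.9) before and (9.3, 2.2) after, so it travelled √(1.1² + 0.3²) ≈ 1.1 units.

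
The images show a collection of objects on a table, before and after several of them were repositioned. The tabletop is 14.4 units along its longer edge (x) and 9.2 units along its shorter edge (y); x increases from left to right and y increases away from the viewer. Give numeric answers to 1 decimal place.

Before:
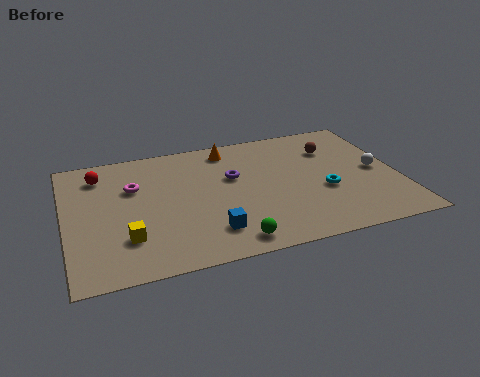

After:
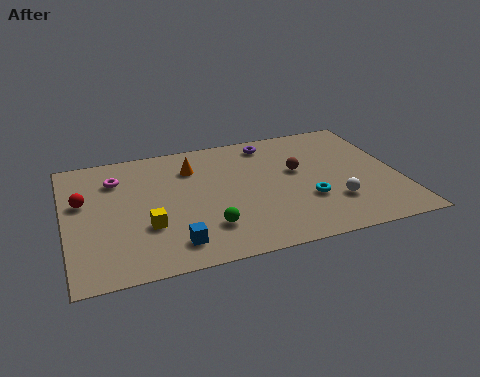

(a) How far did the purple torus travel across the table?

2.8

The purple torus moved from about (7.3, 5.7) to (9.1, 7.9), a distance of √(1.8² + 2.2²) ≈ 2.8.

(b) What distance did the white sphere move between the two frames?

2.8

The white sphere was near (13.5, 4.5) before and (11.4, 2.6) after, so it travelled √(2.1² + 1.9²) ≈ 2.8 units.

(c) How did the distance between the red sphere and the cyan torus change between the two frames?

-0.4

Before: roughly 10.2 units apart; after: 9.8. That's 0.4 units closer together.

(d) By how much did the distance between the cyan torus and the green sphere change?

-0.5

They were about 5.0 units apart before and 4.5 after — 0.5 units closer together.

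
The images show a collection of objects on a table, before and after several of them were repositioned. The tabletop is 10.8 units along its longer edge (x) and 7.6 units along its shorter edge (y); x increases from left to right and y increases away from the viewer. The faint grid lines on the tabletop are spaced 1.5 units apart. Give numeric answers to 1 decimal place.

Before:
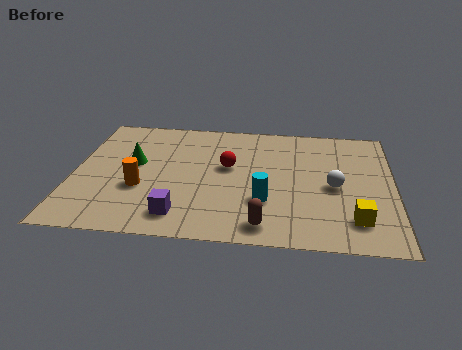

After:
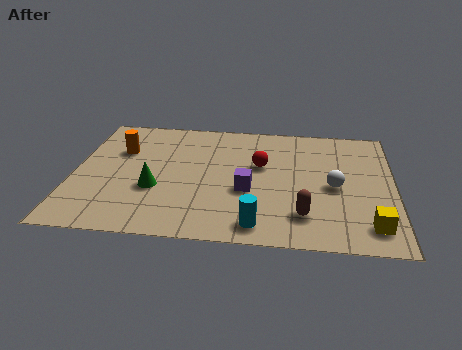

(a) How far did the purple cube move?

2.8

The purple cube was near (3.7, 1.3) before and (5.9, 3.0) after, so it travelled √(2.2² + 1.7²) ≈ 2.8 units.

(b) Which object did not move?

the white sphere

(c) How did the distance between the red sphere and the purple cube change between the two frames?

-1.8

The distance was about 3.4 in the first image and 1.6 in the second, so they moved 1.8 units closer together.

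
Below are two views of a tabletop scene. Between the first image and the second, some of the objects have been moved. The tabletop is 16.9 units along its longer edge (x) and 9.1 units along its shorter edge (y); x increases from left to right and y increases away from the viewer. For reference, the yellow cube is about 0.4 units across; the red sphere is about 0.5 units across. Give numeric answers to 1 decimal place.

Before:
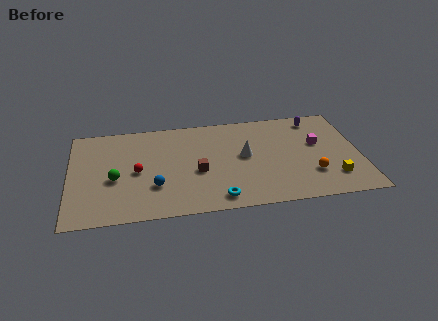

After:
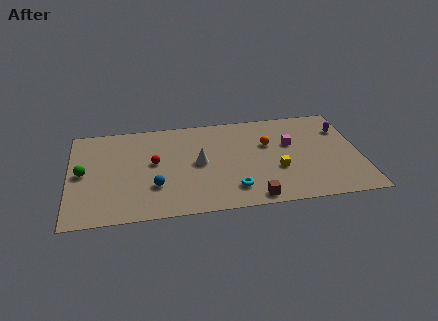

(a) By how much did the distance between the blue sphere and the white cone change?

-2.5

The distance was about 5.7 in the first image and 3.2 in the second, so they moved 2.5 units closer together.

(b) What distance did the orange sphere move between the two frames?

4.0

From (14.0, 2.6) to (11.6, 5.8), the orange sphere covered √(2.4² + 3.2²) ≈ 4.0 units.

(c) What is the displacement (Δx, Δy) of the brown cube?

(3.1, -2.9)

From the two frames, the brown cube sits at roughly (7.4, 3.8) before and (10.5, 0.9) after.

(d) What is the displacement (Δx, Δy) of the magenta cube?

(-1.6, 0.2)

The magenta cube started near (14.5, 5.4) and ended near (12.9, 5.6).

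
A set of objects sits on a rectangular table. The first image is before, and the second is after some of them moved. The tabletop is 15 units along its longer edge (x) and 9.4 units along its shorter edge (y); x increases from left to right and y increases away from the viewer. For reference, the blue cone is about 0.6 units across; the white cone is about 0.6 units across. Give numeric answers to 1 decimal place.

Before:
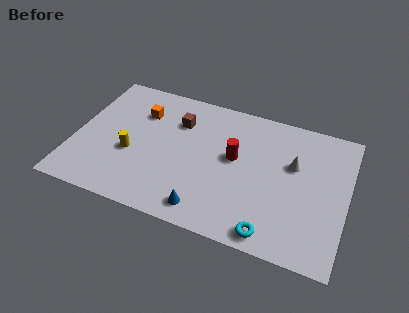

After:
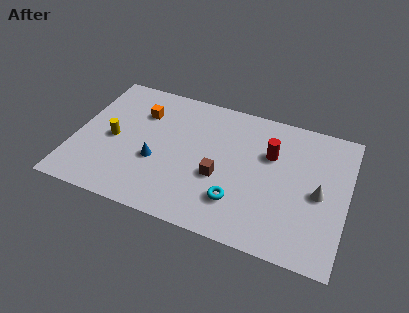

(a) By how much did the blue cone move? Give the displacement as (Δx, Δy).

(-3.0, 2.3)

The blue cone was at about (7.6, 1.3) and moved to about (4.6, 3.6).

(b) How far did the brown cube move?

4.0

The brown cube moved from about (5.5, 6.8) to (8.1, 3.7), a distance of √(2.6² + 3.1²) ≈ 4.0.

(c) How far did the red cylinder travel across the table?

2.1

From (8.8, 5.3) to (10.7, 6.2), the red cylinder covered √(1.9² + 0.9²) ≈ 2.1 units.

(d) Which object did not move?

the orange cube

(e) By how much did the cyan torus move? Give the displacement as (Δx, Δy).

(-2.0, 1.4)

The cyan torus was at about (11.2, 1.0) and moved to about (9.2, 2.4).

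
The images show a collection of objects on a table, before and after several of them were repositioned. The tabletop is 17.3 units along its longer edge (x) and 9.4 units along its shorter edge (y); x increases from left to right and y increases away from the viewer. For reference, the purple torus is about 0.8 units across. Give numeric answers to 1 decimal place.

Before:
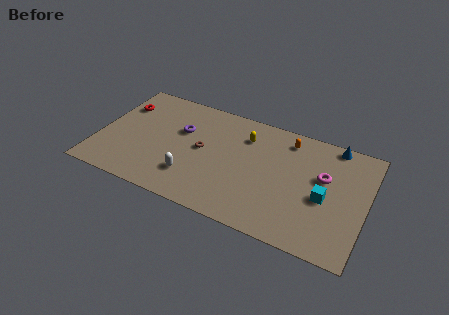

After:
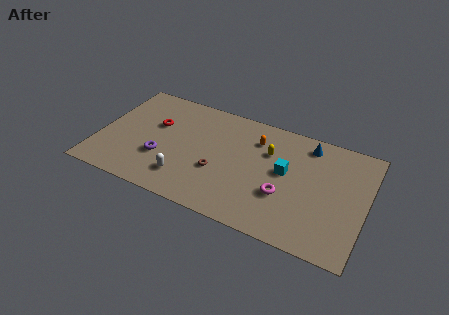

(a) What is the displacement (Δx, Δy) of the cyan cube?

(-2.6, 1.1)

The cyan cube started near (14.7, 4.1) and ended near (12.1, 5.2).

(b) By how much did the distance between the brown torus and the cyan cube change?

-3.5

Before: roughly 8.0 units apart; after: 4.5. That's 3.5 units closer together.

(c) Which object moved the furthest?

the magenta torus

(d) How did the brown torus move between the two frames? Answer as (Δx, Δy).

(1.2, -1.4)

From the two frames, the brown torus sits at roughly (6.7, 4.9) before and (7.9, 3.5) after.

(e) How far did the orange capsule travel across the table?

2.2

The orange capsule moved from about (12.0, 7.9) to (10.0, 7.1), a distance of √(2.0² + 0.8²) ≈ 2.2.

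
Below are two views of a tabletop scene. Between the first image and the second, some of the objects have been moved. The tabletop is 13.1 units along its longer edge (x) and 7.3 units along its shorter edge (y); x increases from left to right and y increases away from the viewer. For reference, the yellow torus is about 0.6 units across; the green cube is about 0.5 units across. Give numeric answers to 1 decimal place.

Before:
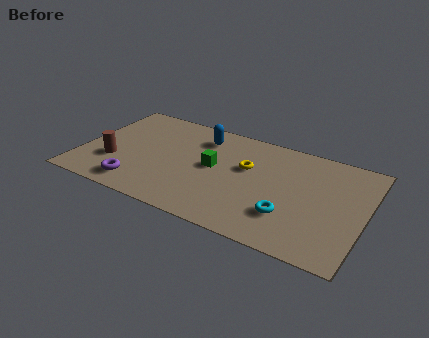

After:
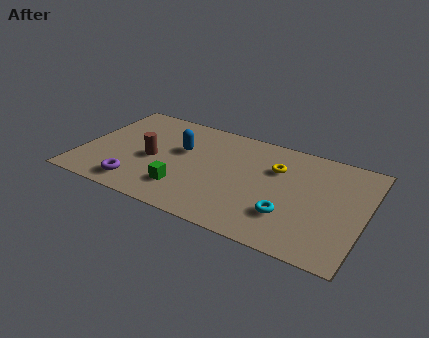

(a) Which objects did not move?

the purple torus and the cyan torus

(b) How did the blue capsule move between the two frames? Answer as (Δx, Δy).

(-0.8, -1.3)

The blue capsule started near (5.3, 5.8) and ended near (4.5, 4.5).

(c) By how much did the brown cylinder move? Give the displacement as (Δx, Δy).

(1.7, 0.9)

The brown cylinder was at about (1.6, 2.4) and moved to about (3.3, 3.3).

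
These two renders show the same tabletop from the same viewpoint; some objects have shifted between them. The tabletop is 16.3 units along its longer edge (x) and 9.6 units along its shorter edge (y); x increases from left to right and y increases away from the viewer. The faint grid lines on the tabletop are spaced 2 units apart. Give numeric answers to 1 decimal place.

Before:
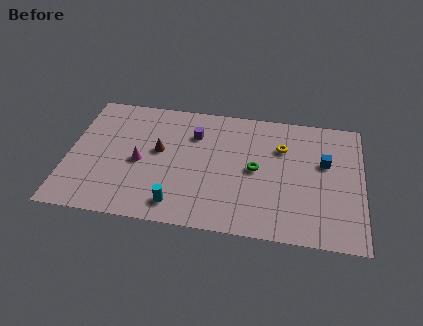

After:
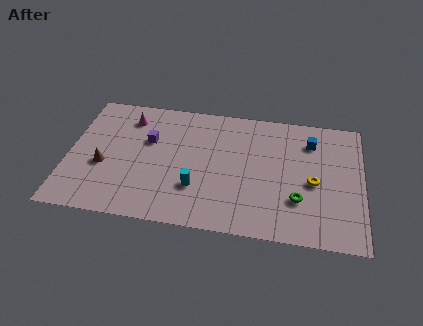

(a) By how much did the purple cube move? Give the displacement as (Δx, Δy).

(-2.5, -0.9)

From the two frames, the purple cube sits at roughly (6.9, 7.0) before and (4.4, 6.1) after.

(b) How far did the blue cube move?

1.7

The blue cube was near (14.2, 5.9) before and (13.4, 7.4) after, so it travelled √(0.8² + 1.5²) ≈ 1.7 units.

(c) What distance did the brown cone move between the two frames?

3.4

From (5.0, 5.4) to (2.0, 3.8), the brown cone covered √(3.0² + 1.6²) ≈ 3.4 units.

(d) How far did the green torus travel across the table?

3.1

The green torus moved from about (10.4, 4.8) to (12.8, 2.9), a distance of √(2.4² + 1.9²) ≈ 3.1.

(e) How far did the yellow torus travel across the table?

3.0

The yellow torus moved from about (11.8, 6.7) to (13.6, 4.3), a distance of √(1.8² + 2.4²) ≈ 3.0.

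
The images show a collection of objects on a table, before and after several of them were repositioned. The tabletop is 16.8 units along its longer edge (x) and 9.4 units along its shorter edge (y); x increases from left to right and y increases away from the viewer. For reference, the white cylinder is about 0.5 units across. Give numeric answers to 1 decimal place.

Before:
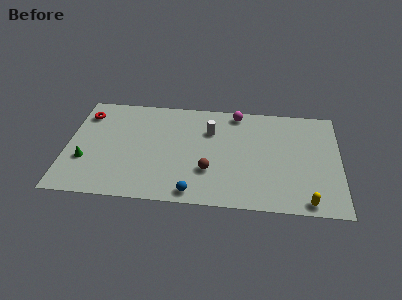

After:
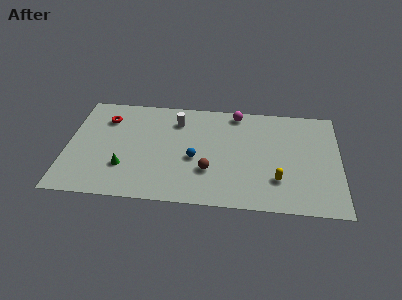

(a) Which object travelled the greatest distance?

the blue sphere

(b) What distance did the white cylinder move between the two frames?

2.2

The white cylinder moved from about (8.8, 6.6) to (6.7, 7.3), a distance of √(2.1² + 0.7²) ≈ 2.2.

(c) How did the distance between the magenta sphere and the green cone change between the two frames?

-1.8

They were about 10.6 units apart before and 8.8 after — 1.8 units closer together.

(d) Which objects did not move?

the magenta sphere and the brown sphere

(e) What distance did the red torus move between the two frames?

1.3

From (1.0, 7.4) to (2.3, 7.1), the red torus covered √(1.3² + 0.3²) ≈ 1.3 units.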